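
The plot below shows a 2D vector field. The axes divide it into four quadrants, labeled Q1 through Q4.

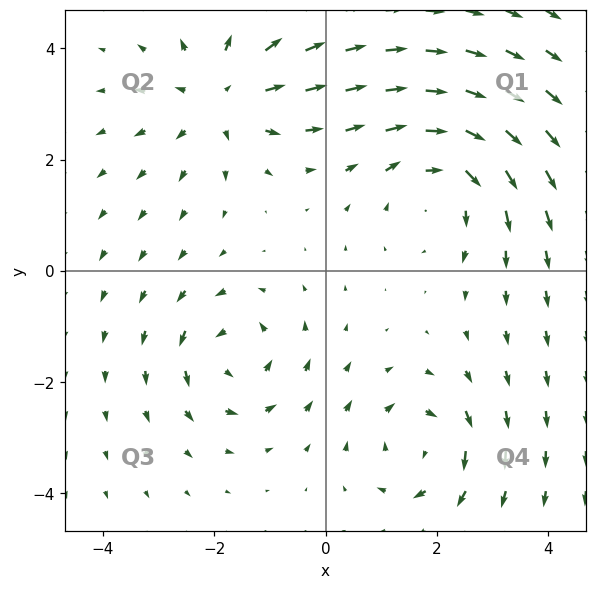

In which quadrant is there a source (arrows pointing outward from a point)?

The source sits at approximately (-1.9, 3.1), which lies in quadrant Q2. The divergence there is about +4, positive as expected for a source.

Q2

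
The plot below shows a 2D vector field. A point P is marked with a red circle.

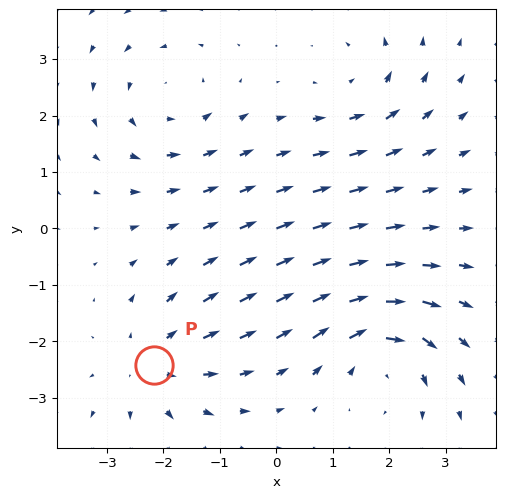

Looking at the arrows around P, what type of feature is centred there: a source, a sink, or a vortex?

At P (-2.2, -2.4) the arrows spread outward. Divergence about +4, curl ≈0 — positive divergence with near-zero curl is a source.

source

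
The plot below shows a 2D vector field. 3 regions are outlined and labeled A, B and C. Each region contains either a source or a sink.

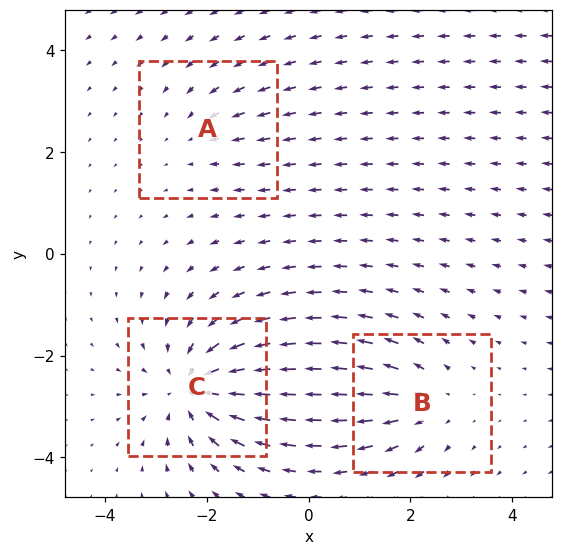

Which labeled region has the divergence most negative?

Divergence at each region's feature centre — A: about -2, B: about +3, C: about -5. Region C is most negative.

C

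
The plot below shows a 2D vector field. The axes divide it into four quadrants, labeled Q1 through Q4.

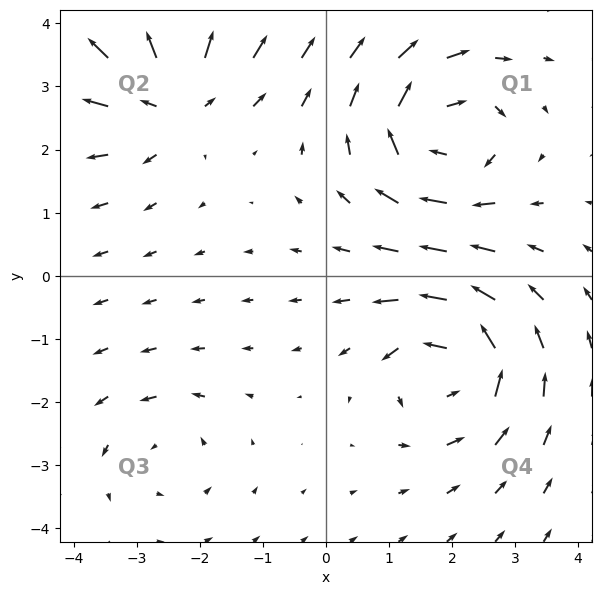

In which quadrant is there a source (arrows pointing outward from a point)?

The source sits at approximately (-2.4, 2.8), which lies in quadrant Q2. The divergence there is about +5, positive as expected for a source.

Q2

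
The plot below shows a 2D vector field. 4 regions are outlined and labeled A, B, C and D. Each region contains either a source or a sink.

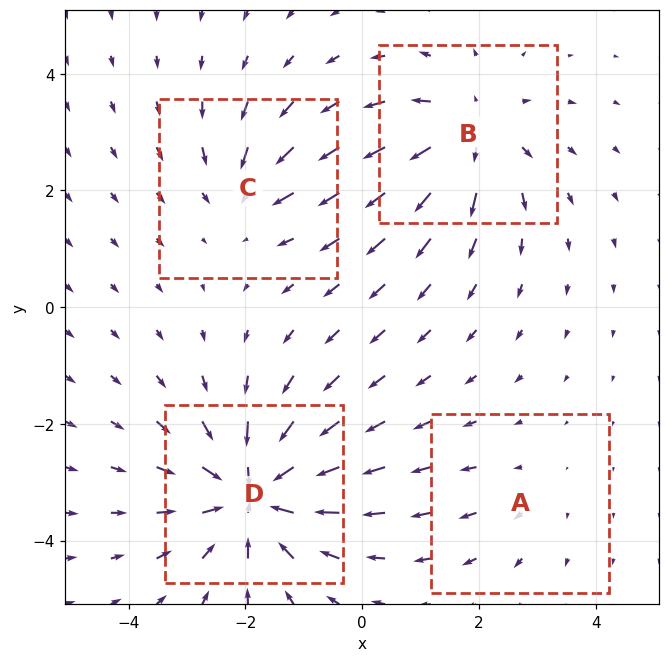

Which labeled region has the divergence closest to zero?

Divergence at each region's feature centre — A: about +2, B: about +5, C: about -3, D: about -7. Region A is closest to zero.

A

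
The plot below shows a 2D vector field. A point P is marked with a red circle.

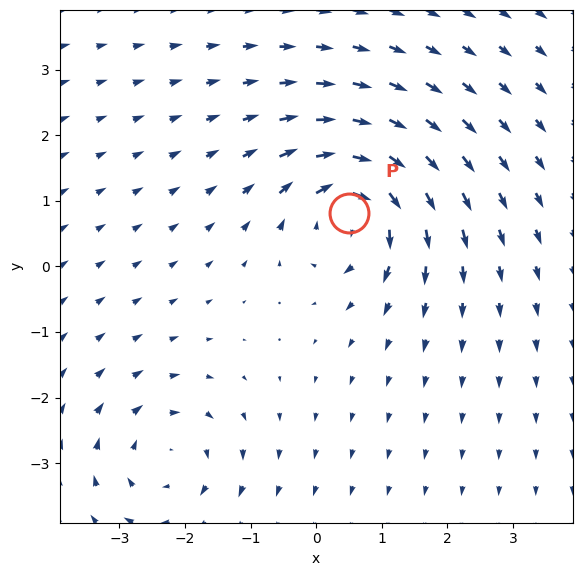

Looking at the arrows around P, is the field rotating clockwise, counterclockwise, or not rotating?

clockwise

Near P at (0.5, 0.8) the arrows circulate clockwise. The curl (z-component) there is about -7; negative curl means clockwise rotation.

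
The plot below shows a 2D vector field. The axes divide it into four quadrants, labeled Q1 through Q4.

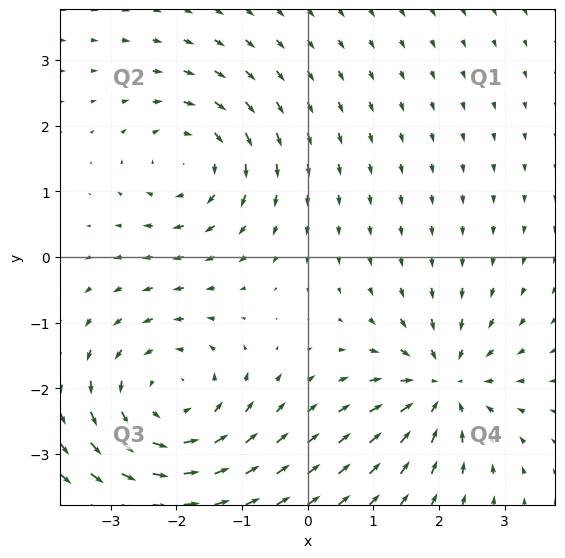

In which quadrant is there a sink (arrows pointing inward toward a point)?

The sink sits at approximately (2.1, -2.0), which lies in quadrant Q4. The divergence there is about -4, negative as expected for a sink.

Q4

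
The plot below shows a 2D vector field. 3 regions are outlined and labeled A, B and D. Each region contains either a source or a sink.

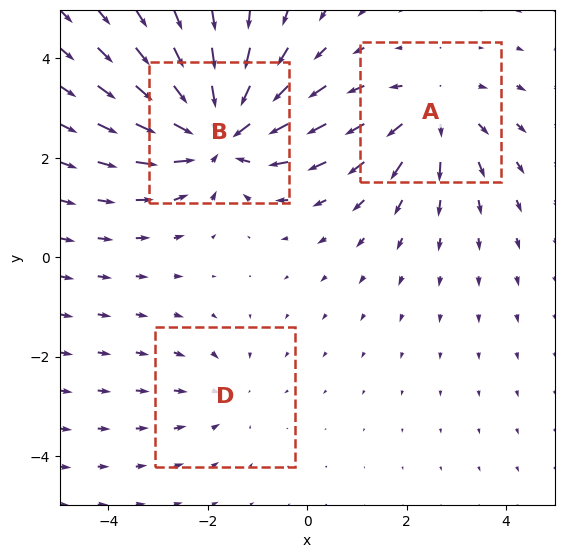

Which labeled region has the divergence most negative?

Divergence at each region's feature centre — A: about +3, B: about -5, D: about -2. Region B is most negative.

B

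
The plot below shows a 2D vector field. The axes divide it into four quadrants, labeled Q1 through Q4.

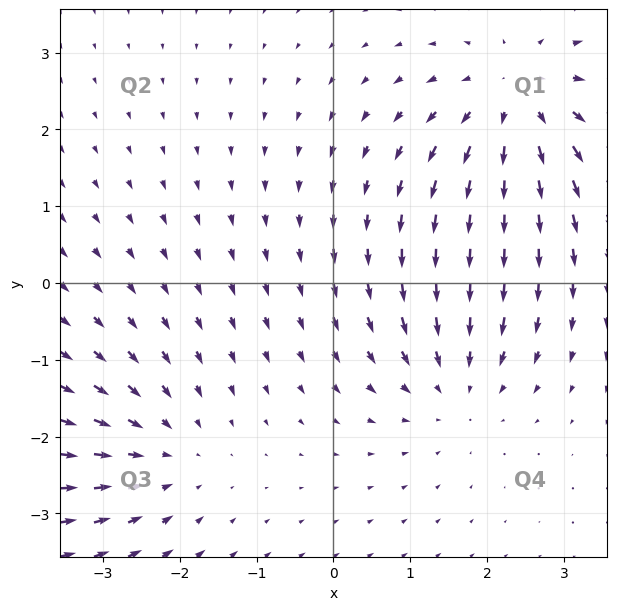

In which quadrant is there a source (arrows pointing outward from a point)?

The source sits at approximately (2.4, 2.4), which lies in quadrant Q1. The divergence there is about +4, positive as expected for a source.

Q1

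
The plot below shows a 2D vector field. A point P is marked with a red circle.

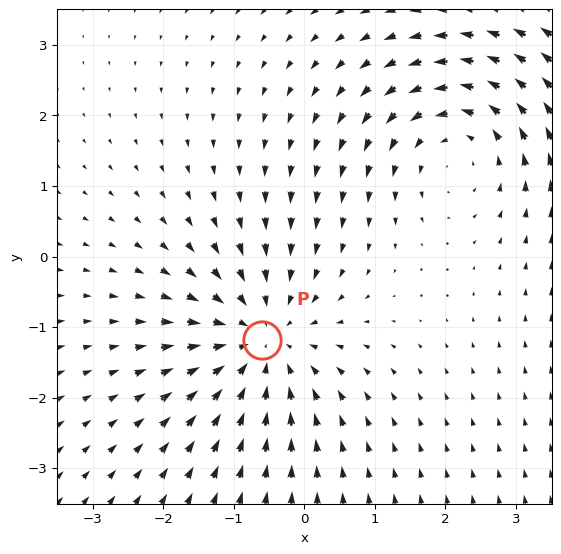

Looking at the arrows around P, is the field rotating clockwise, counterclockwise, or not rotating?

Near P at (-0.6, -1.2) the arrows show no circulation. The curl there is ≈0.

not rotating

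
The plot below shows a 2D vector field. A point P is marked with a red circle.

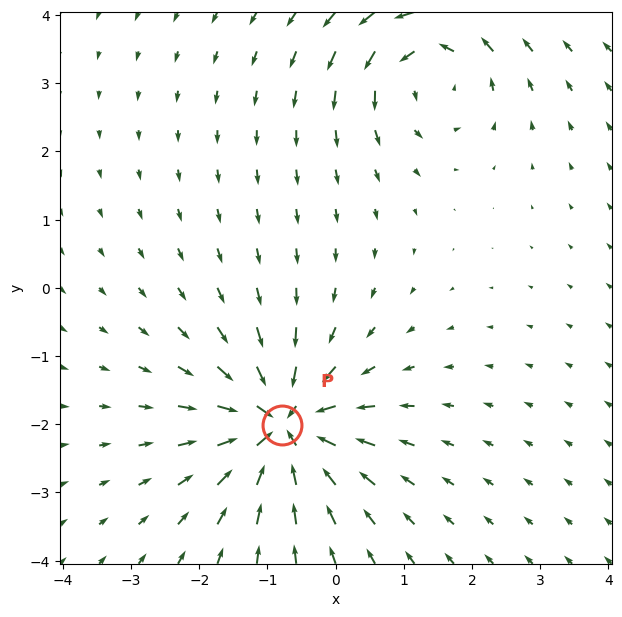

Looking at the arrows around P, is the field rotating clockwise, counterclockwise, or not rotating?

Near P at (-0.8, -2.0) the arrows show no circulation. The curl there is ≈0.

not rotating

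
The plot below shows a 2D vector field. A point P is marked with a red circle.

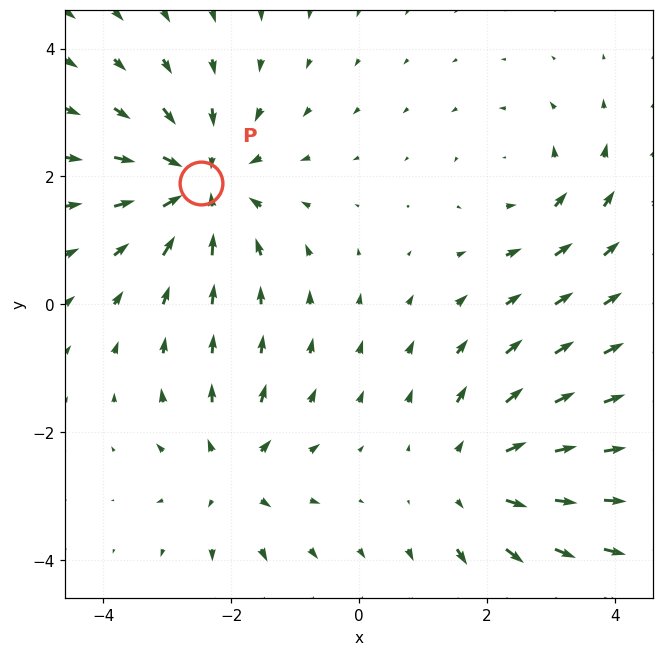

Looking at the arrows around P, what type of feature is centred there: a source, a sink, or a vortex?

At P (-2.5, 1.9) the arrows converge inward. Divergence about -4, curl ≈0 — negative divergence with near-zero curl is a sink.

sink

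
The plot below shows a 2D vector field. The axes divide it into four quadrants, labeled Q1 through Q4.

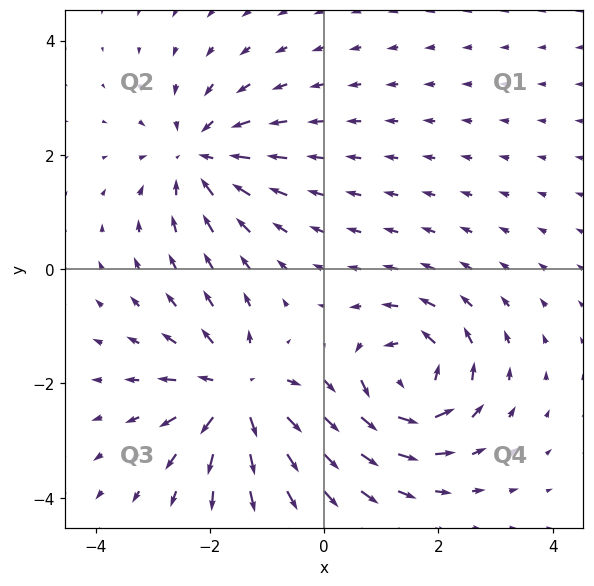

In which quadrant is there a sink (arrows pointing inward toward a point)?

The sink sits at approximately (-2.2, 2.0), which lies in quadrant Q2. The divergence there is about -4, negative as expected for a sink.

Q2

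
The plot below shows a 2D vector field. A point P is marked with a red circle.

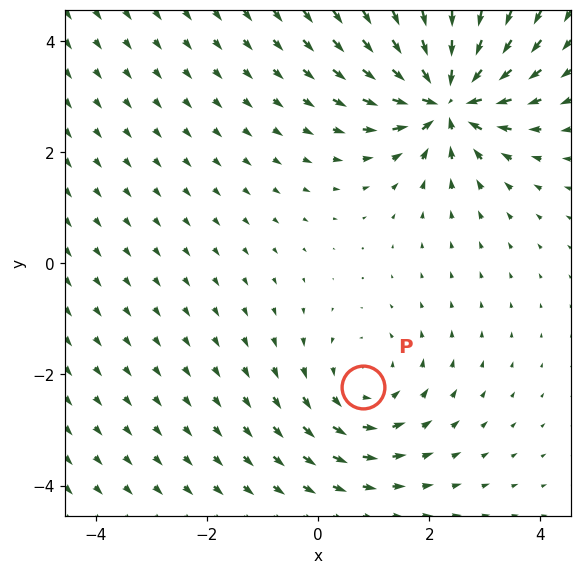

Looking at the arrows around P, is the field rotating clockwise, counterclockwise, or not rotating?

counterclockwise

Near P at (0.8, -2.2) the arrows circulate counterclockwise. The curl (z-component) there is about +3; positive curl means counterclockwise rotation.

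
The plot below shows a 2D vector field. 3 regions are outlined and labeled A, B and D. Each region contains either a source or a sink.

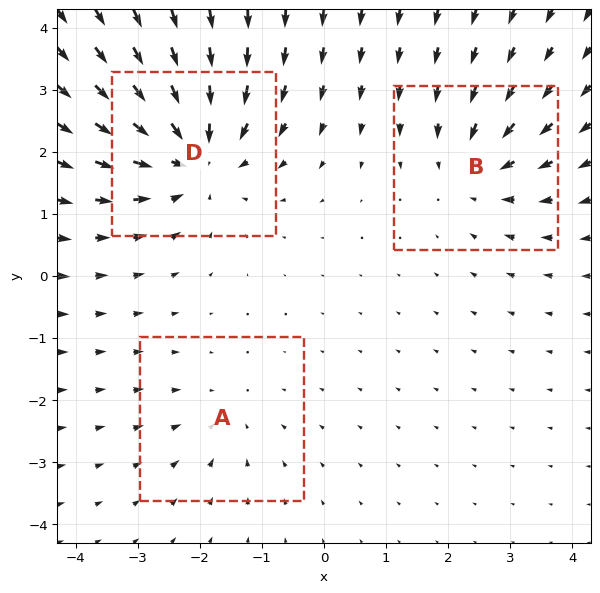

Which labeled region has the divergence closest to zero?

Divergence at each region's feature centre — A: about -2, B: about -3, D: about -5. Region A is closest to zero.

A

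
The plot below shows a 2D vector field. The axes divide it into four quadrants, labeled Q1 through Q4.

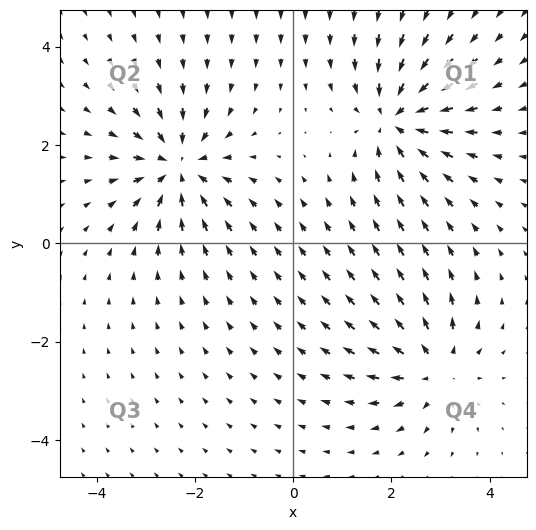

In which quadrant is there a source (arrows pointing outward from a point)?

The source sits at approximately (2.9, -2.5), which lies in quadrant Q4. The divergence there is about +5, positive as expected for a source.

Q4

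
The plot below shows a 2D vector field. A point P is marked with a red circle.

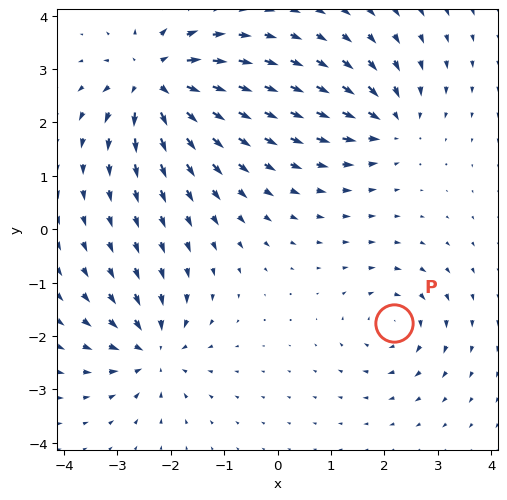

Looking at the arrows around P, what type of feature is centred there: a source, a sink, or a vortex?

vortex

At P (2.2, -1.8) the arrows circulate clockwise. Divergence ≈0, curl about -4 — near-zero divergence with nonzero curl is a vortex.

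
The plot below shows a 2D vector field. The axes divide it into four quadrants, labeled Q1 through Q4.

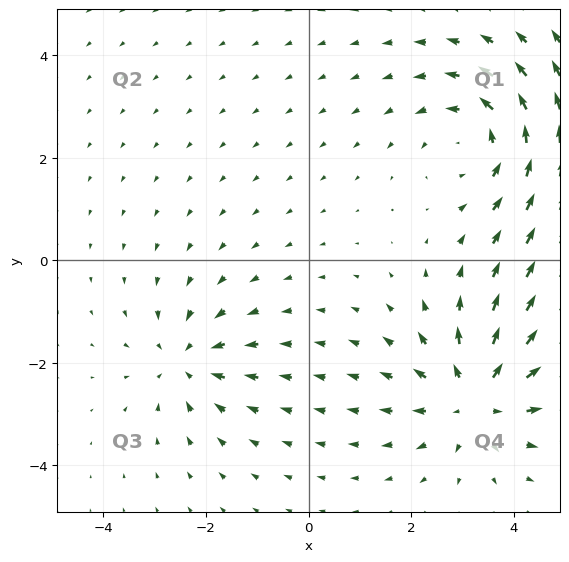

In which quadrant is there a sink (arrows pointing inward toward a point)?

Q3

The sink sits at approximately (-2.4, -2.0), which lies in quadrant Q3. The divergence there is about -3, negative as expected for a sink.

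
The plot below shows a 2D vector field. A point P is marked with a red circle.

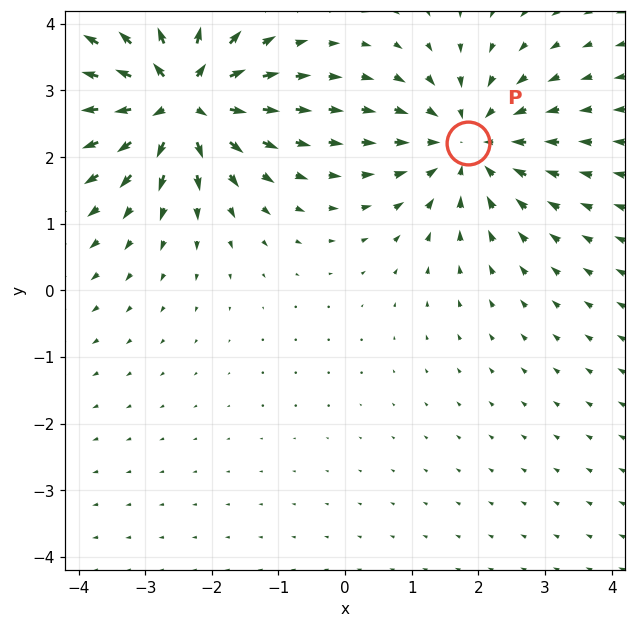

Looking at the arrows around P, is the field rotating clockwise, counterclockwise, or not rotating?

Near P at (1.8, 2.2) the arrows show no circulation. The curl there is ≈0.

not rotating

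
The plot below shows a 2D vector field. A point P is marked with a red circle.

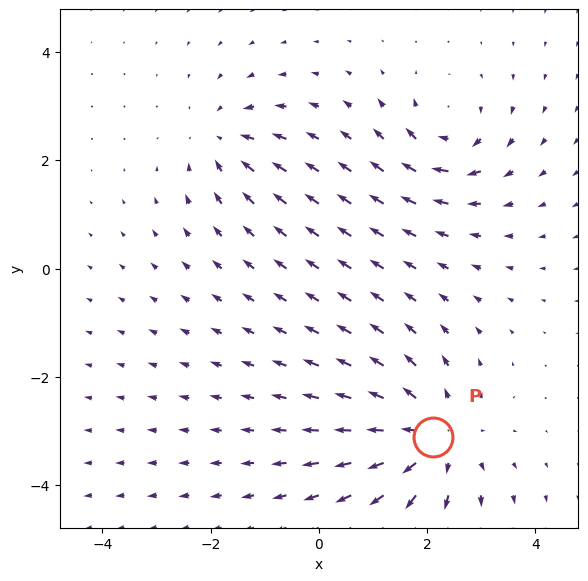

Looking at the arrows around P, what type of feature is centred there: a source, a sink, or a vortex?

At P (2.1, -3.1) the arrows spread outward. Divergence about +4, curl ≈0 — positive divergence with near-zero curl is a source.

source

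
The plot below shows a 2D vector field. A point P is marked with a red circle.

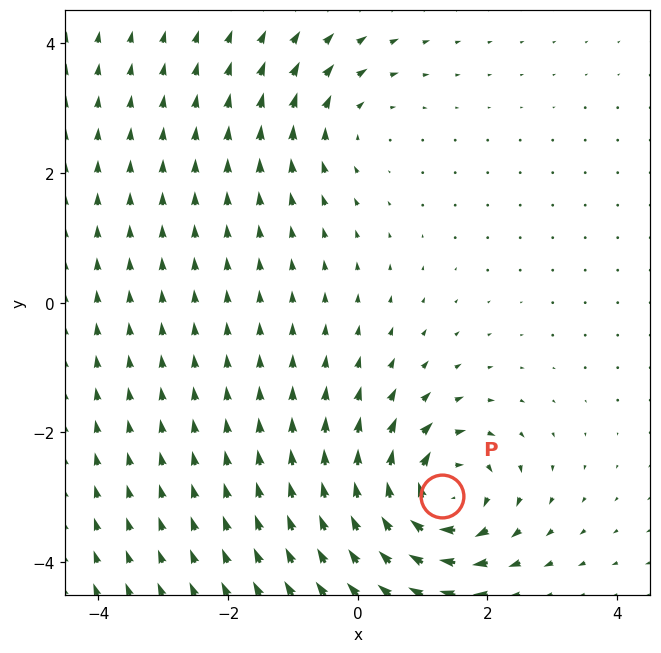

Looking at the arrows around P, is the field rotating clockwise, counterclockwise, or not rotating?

Near P at (1.3, -3.0) the arrows circulate clockwise. The curl (z-component) there is about -6; negative curl means clockwise rotation.

clockwise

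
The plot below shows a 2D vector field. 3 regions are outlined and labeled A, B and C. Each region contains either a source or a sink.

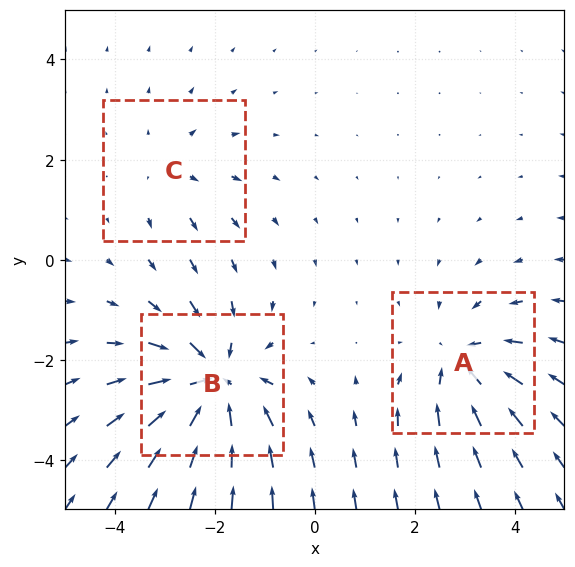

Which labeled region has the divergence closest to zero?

Divergence at each region's feature centre — A: about -3, B: about -5, C: about +2. Region C is closest to zero.

C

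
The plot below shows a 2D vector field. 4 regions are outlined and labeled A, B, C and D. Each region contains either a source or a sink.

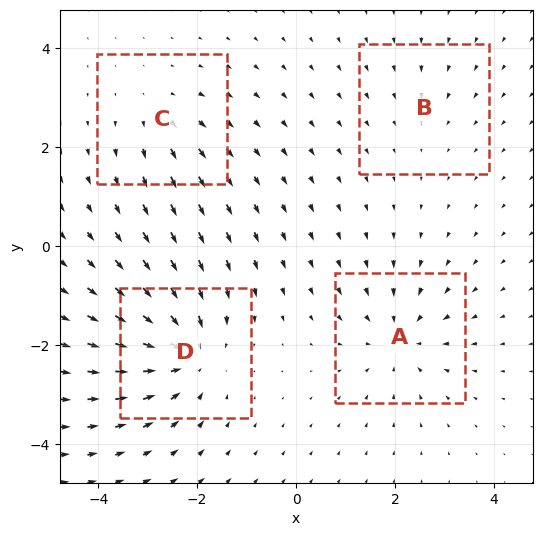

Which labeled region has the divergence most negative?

D

Divergence at each region's feature centre — A: about -5, B: about -2, C: about +3, D: about -6. Region D is most negative.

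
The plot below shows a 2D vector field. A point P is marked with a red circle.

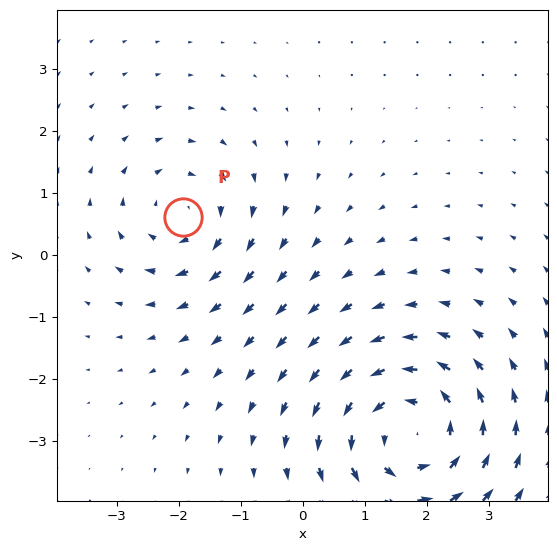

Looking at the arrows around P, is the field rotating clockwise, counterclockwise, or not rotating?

clockwise

Near P at (-1.9, 0.6) the arrows circulate clockwise. The curl (z-component) there is about -3; negative curl means clockwise rotation.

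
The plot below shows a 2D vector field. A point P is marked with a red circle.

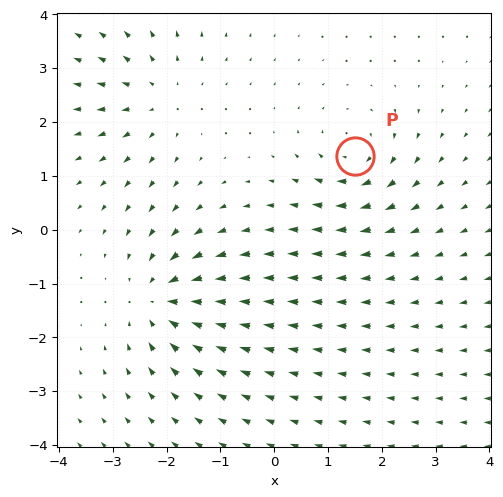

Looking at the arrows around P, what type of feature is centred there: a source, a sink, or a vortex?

vortex

At P (1.5, 1.4) the arrows circulate clockwise. Divergence ≈0, curl about -4 — near-zero divergence with nonzero curl is a vortex.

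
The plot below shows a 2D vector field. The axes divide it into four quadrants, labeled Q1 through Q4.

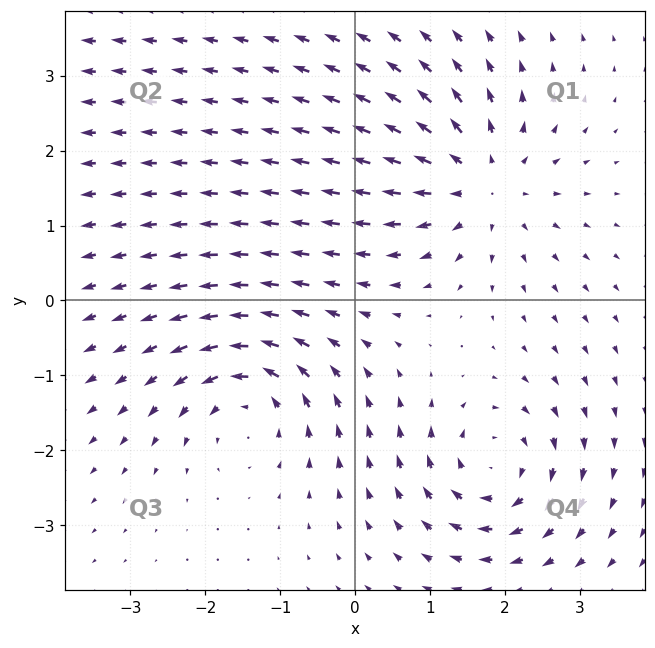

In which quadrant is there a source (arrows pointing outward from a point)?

The source sits at approximately (1.7, 1.6), which lies in quadrant Q1. The divergence there is about +5, positive as expected for a source.

Q1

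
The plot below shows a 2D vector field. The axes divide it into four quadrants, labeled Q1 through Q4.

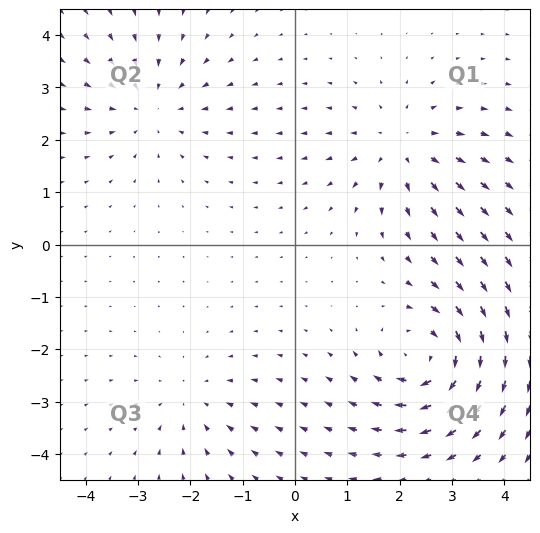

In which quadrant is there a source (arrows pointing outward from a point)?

Q1

The source sits at approximately (2.1, 1.9), which lies in quadrant Q1. The divergence there is about +4, positive as expected for a source.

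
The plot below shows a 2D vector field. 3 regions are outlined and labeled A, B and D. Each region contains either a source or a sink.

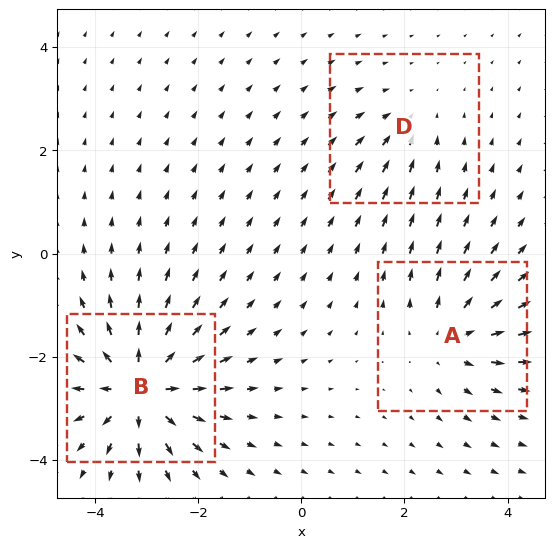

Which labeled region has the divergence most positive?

B

Divergence at each region's feature centre — A: about +4, B: about +6, D: about -2. Region B is most positive.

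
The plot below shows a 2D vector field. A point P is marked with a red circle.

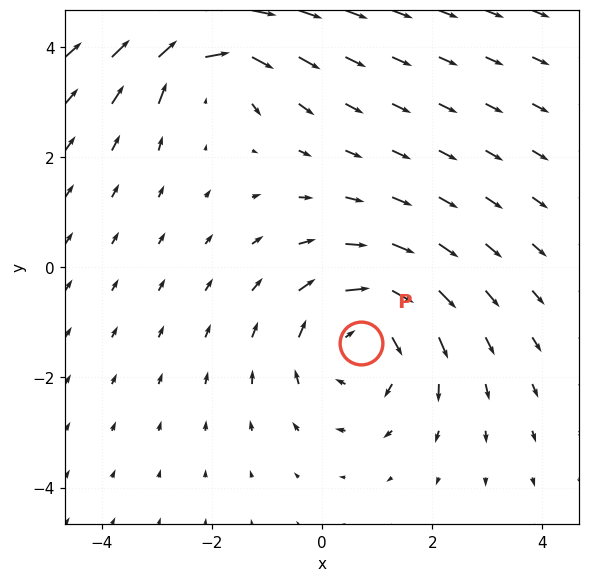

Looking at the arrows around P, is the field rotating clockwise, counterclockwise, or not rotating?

clockwise

Near P at (0.7, -1.4) the arrows circulate clockwise. The curl (z-component) there is about -3; negative curl means clockwise rotation.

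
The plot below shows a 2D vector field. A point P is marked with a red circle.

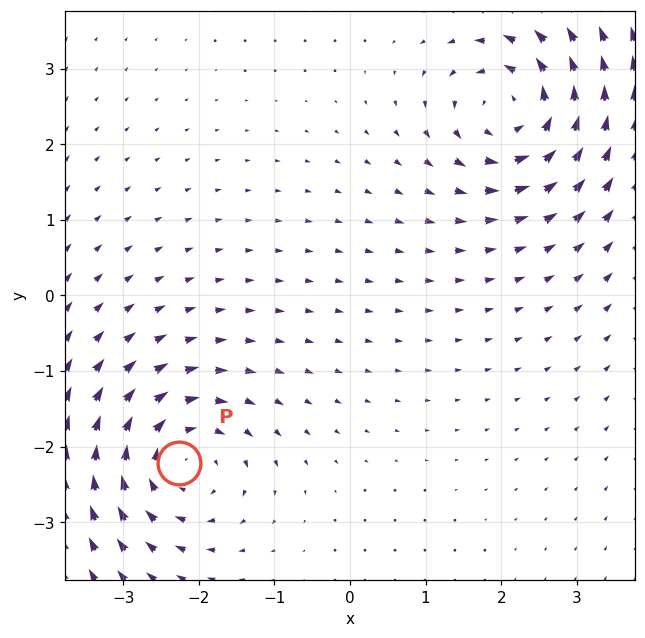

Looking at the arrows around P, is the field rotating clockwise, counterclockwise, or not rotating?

clockwise

Near P at (-2.3, -2.2) the arrows circulate clockwise. The curl (z-component) there is about -4; negative curl means clockwise rotation.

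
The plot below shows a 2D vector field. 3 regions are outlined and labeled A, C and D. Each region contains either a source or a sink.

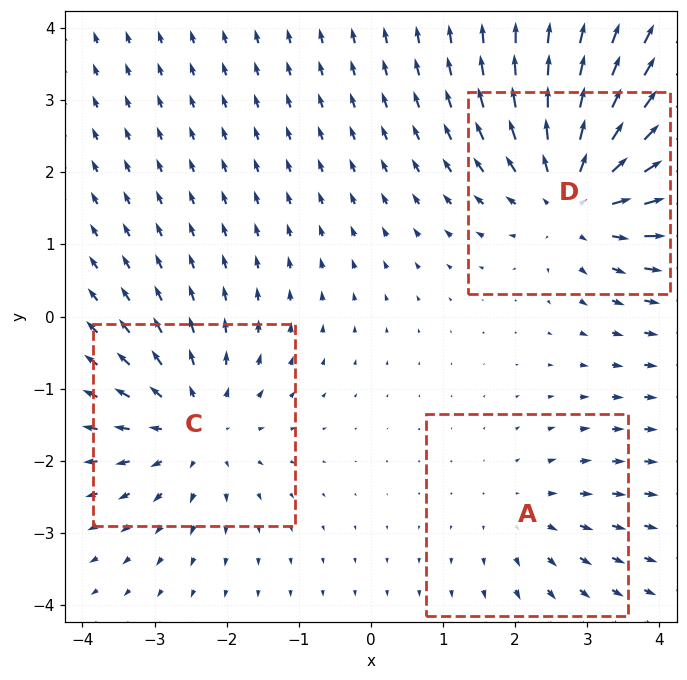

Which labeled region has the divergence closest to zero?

A

Divergence at each region's feature centre — A: about +2, C: about +3, D: about +4. Region A is closest to zero.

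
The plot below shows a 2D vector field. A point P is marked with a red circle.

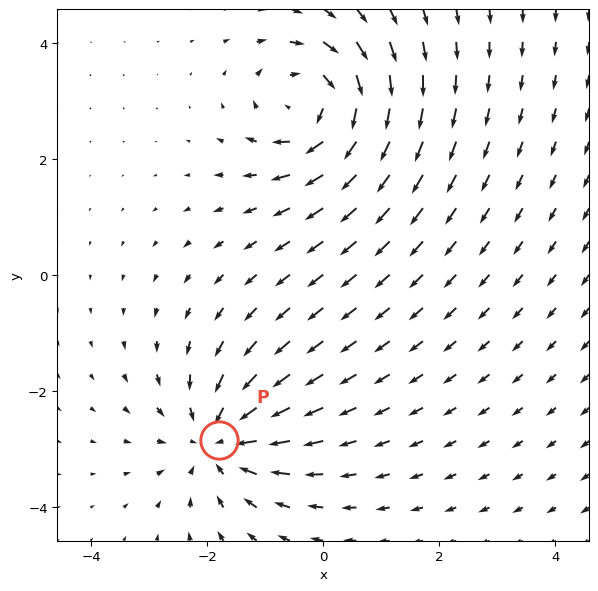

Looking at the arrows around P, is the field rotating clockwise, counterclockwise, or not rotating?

Near P at (-1.8, -2.8) the arrows show no circulation. The curl there is ≈0.

not rotating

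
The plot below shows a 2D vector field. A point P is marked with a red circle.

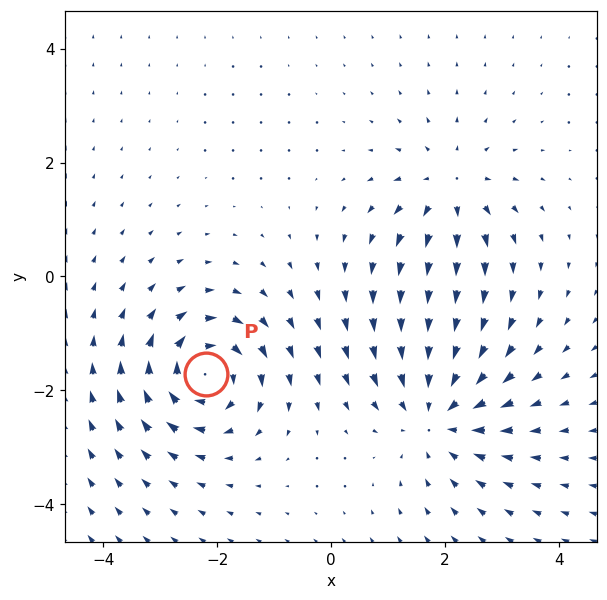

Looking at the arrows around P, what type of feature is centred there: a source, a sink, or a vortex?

At P (-2.2, -1.7) the arrows circulate clockwise. Divergence ≈0, curl about -6 — near-zero divergence with nonzero curl is a vortex.

vortex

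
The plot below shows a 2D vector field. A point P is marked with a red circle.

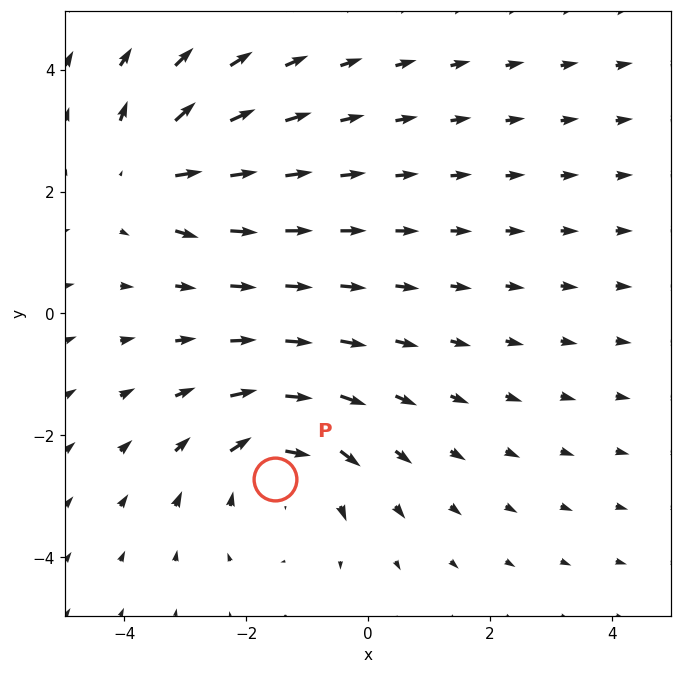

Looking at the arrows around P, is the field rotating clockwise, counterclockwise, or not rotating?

clockwise

Near P at (-1.5, -2.7) the arrows circulate clockwise. The curl (z-component) there is about -4; negative curl means clockwise rotation.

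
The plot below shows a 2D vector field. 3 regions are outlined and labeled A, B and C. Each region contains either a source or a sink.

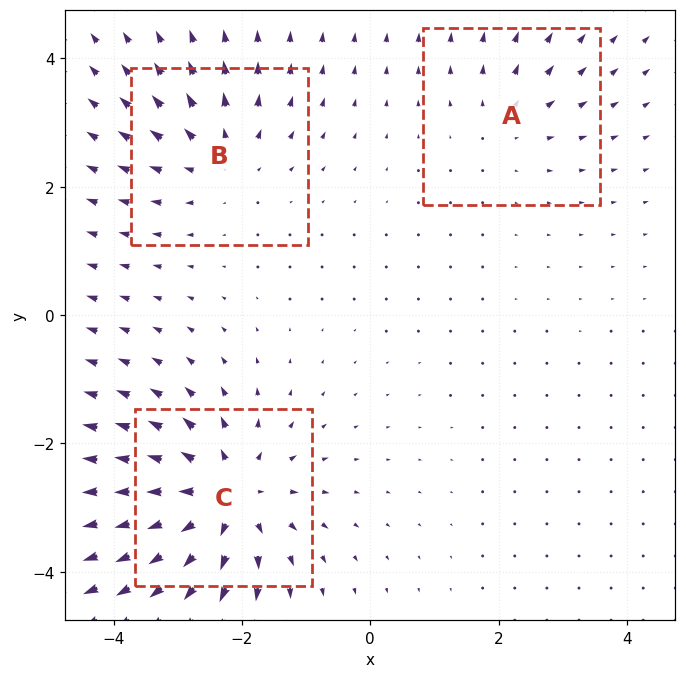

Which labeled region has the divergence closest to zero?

A

Divergence at each region's feature centre — A: about +2, B: about +3, C: about +6. Region A is closest to zero.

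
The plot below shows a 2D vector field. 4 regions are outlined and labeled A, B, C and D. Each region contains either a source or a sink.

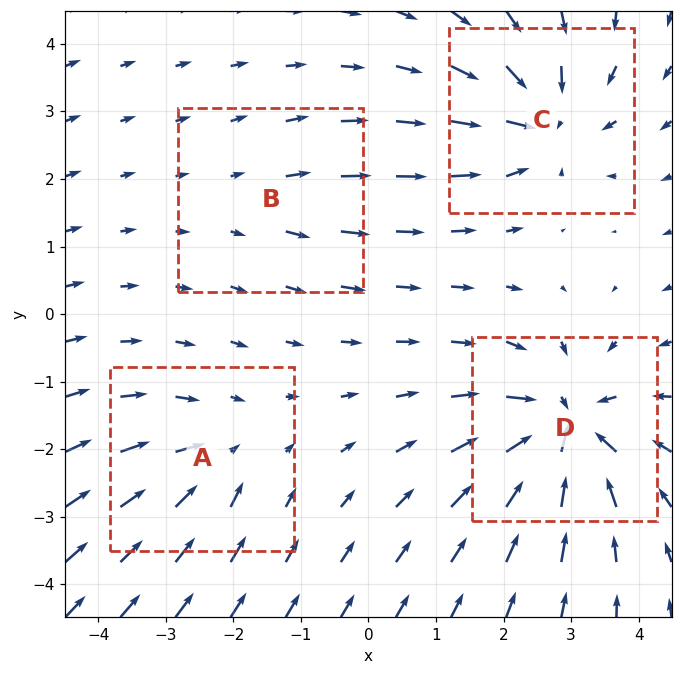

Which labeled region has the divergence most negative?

Divergence at each region's feature centre — A: about -4, B: about +2, C: about -6, D: about -8. Region D is most negative.

D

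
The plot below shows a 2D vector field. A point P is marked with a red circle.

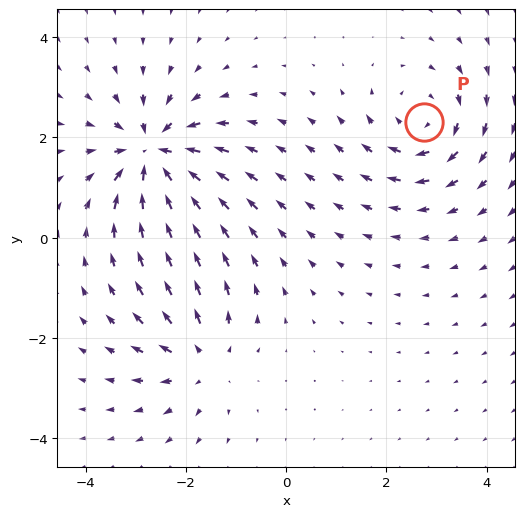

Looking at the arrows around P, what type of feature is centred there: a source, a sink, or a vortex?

At P (2.7, 2.3) the arrows circulate clockwise. Divergence ≈0, curl about -4 — near-zero divergence with nonzero curl is a vortex.

vortex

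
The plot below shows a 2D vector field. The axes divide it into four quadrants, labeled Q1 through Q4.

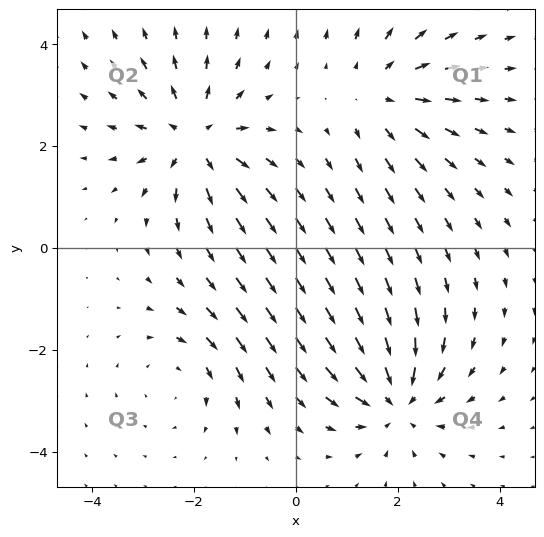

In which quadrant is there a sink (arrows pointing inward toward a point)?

Q4

The sink sits at approximately (2.0, -3.0), which lies in quadrant Q4. The divergence there is about -4, negative as expected for a sink.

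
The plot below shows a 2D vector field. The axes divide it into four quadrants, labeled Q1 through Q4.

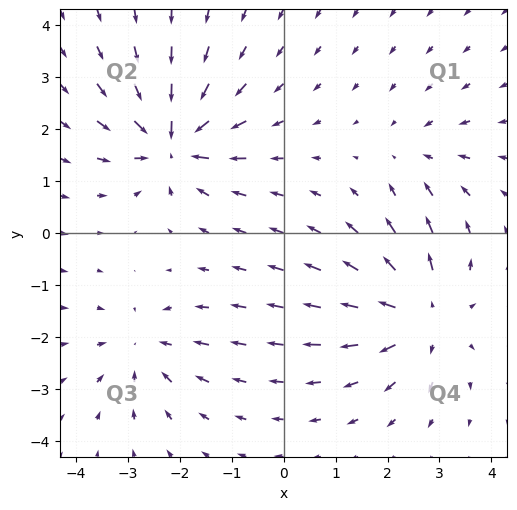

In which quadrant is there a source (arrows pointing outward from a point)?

Q4

The source sits at approximately (2.6, -1.6), which lies in quadrant Q4. The divergence there is about +5, positive as expected for a source.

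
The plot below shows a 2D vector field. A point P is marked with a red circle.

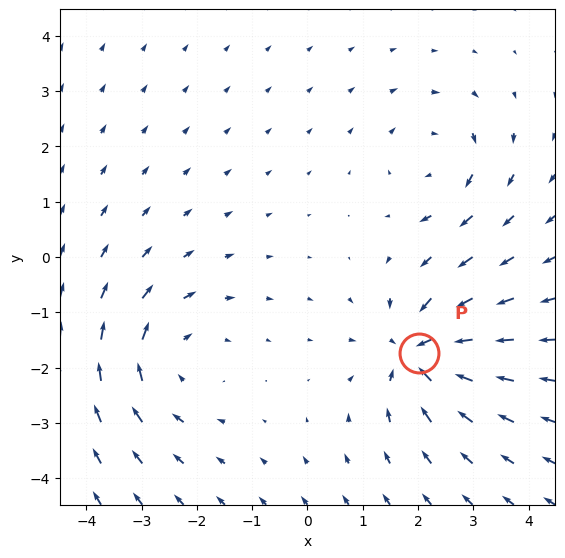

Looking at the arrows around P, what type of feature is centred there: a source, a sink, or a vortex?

sink

At P (2.0, -1.7) the arrows converge inward. Divergence about -6, curl ≈0 — negative divergence with near-zero curl is a sink.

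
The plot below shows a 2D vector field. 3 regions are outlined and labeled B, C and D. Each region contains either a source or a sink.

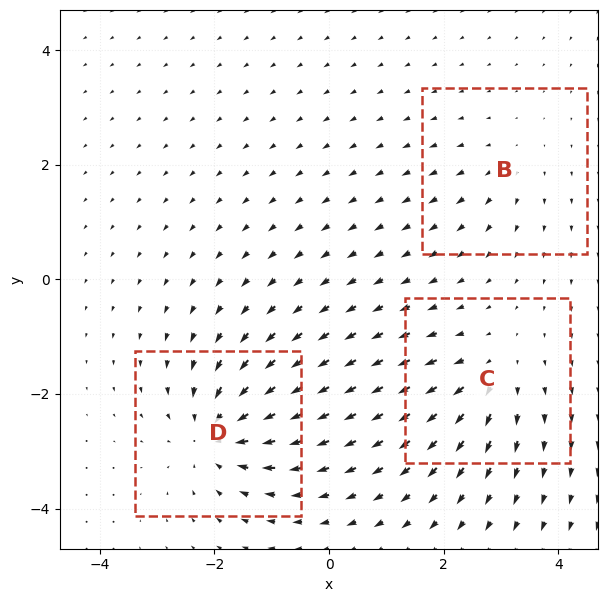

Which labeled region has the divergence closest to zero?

B

Divergence at each region's feature centre — B: about +2, C: about +4, D: about -5. Region B is closest to zero.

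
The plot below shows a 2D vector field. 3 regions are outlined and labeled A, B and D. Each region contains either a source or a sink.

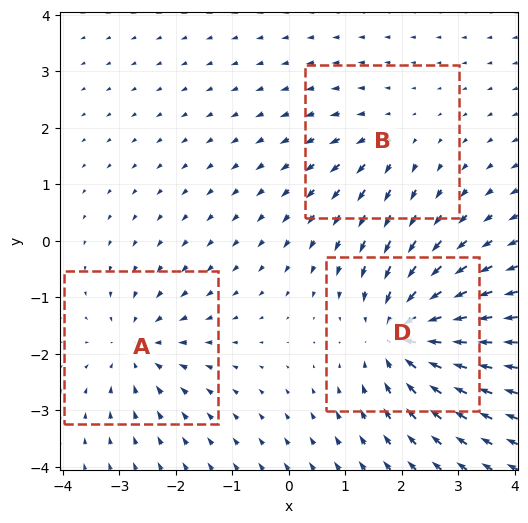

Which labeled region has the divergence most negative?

D

Divergence at each region's feature centre — A: about -3, B: about +2, D: about -5. Region D is most negative.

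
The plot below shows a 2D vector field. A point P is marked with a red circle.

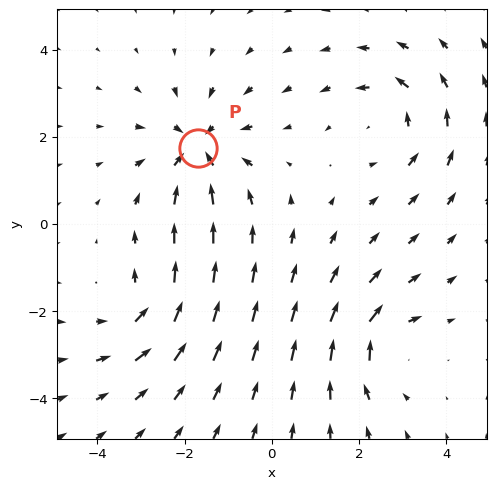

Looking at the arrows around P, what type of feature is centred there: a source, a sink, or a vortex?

sink

At P (-1.7, 1.7) the arrows converge inward. Divergence about -4, curl ≈0 — negative divergence with near-zero curl is a sink.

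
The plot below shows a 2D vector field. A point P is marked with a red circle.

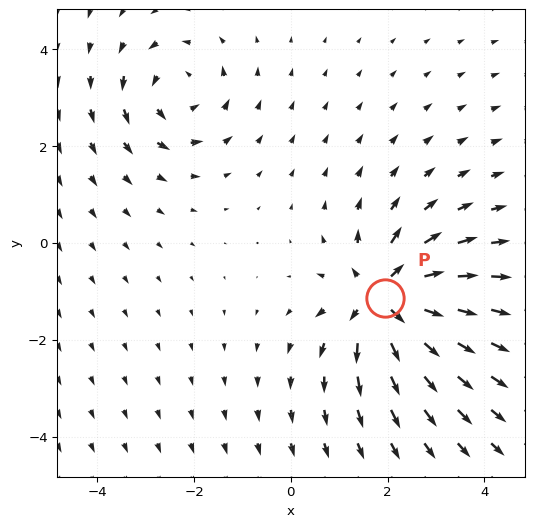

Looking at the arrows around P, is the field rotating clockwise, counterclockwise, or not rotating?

not rotating

Near P at (1.9, -1.1) the arrows show no circulation. The curl there is ≈0.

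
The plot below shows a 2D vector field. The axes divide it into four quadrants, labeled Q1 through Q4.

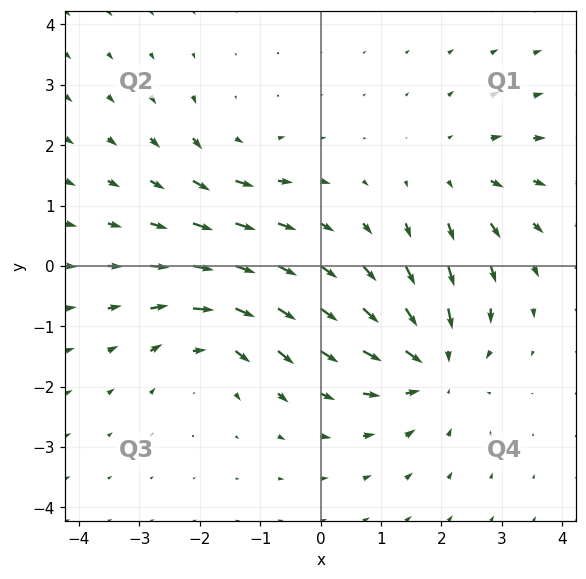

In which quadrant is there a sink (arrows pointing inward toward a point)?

Q4

The sink sits at approximately (1.9, -1.6), which lies in quadrant Q4. The divergence there is about -5, negative as expected for a sink.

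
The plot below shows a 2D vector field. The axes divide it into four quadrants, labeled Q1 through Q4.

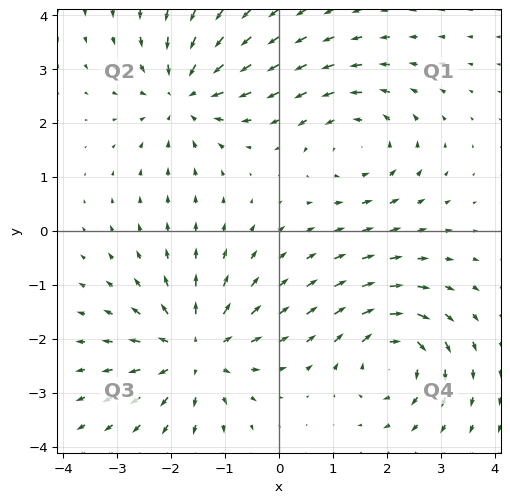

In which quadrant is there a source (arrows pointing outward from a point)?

The source sits at approximately (-1.5, -2.2), which lies in quadrant Q3. The divergence there is about +4, positive as expected for a source.

Q3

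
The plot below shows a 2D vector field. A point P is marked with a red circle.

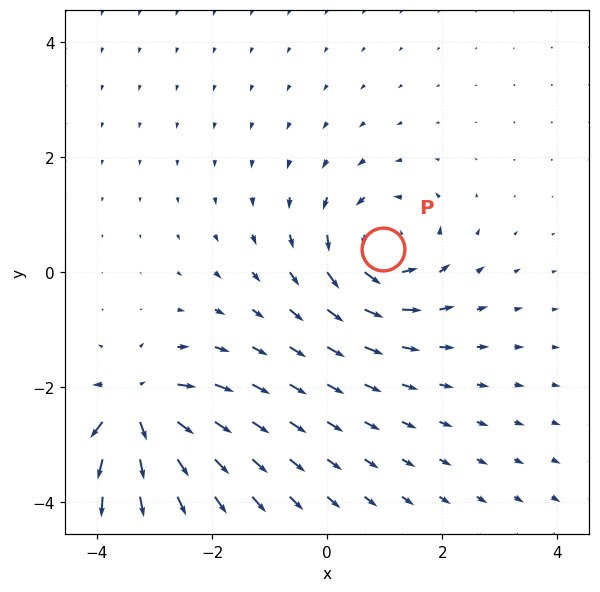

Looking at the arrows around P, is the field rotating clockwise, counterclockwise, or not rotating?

counterclockwise

Near P at (1.0, 0.4) the arrows circulate counterclockwise. The curl (z-component) there is about +5; positive curl means counterclockwise rotation.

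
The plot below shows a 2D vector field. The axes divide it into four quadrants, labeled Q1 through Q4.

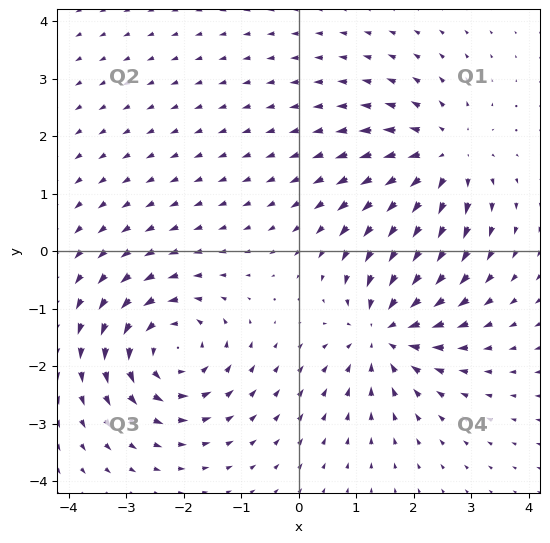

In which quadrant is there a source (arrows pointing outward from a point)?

Q1

The source sits at approximately (2.5, 1.6), which lies in quadrant Q1. The divergence there is about +4, positive as expected for a source.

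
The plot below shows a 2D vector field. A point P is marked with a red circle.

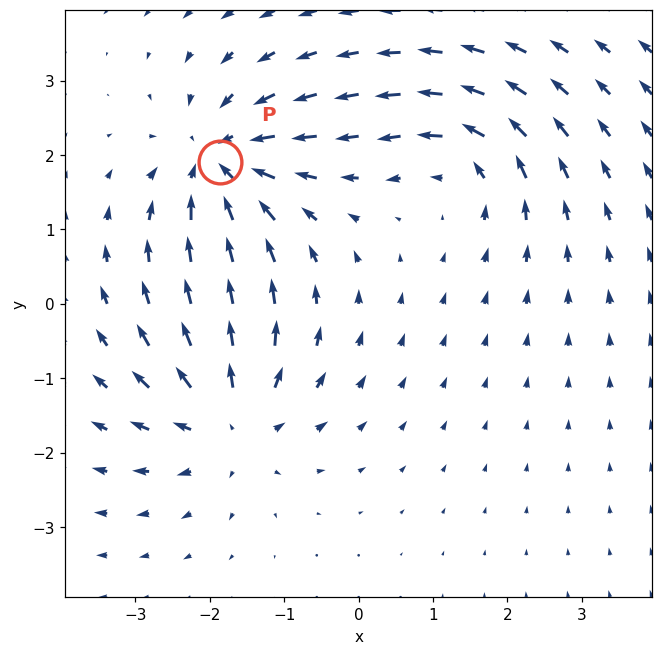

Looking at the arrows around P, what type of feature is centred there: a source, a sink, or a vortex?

At P (-1.9, 1.9) the arrows converge inward. Divergence about -6, curl ≈0 — negative divergence with near-zero curl is a sink.

sink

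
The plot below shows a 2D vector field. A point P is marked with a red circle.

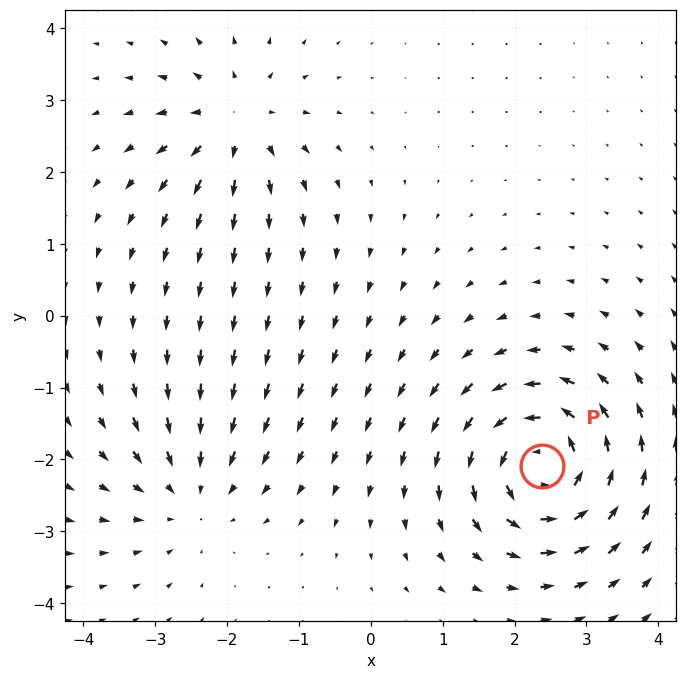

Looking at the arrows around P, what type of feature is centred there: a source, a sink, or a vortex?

vortex

At P (2.4, -2.1) the arrows circulate counterclockwise. Divergence ≈0, curl about +7 — near-zero divergence with nonzero curl is a vortex.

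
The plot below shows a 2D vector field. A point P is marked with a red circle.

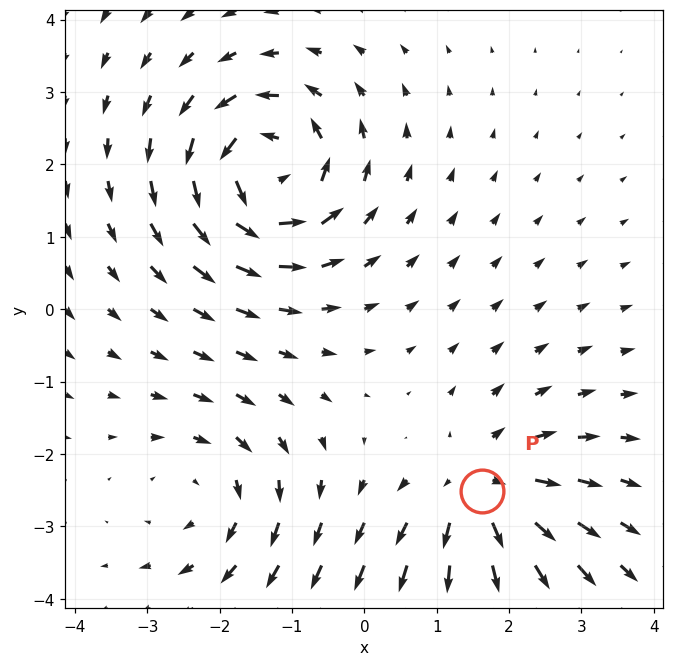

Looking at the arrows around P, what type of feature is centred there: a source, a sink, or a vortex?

At P (1.6, -2.5) the arrows spread outward. Divergence about +3, curl ≈0 — positive divergence with near-zero curl is a source.

source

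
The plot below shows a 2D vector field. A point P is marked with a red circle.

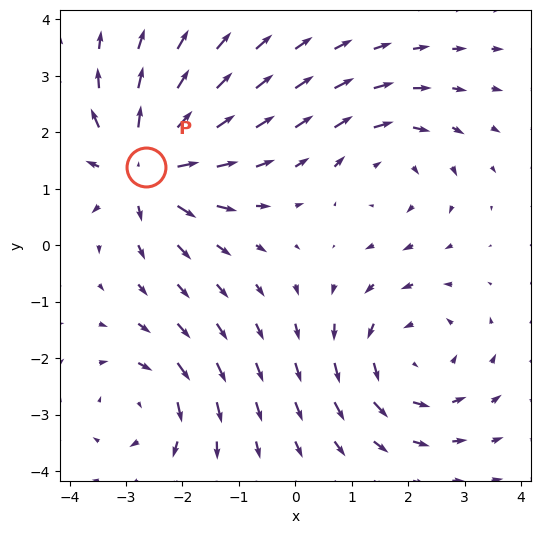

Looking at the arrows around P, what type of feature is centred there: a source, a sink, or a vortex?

At P (-2.6, 1.4) the arrows spread outward. Divergence about +6, curl ≈0 — positive divergence with near-zero curl is a source.

source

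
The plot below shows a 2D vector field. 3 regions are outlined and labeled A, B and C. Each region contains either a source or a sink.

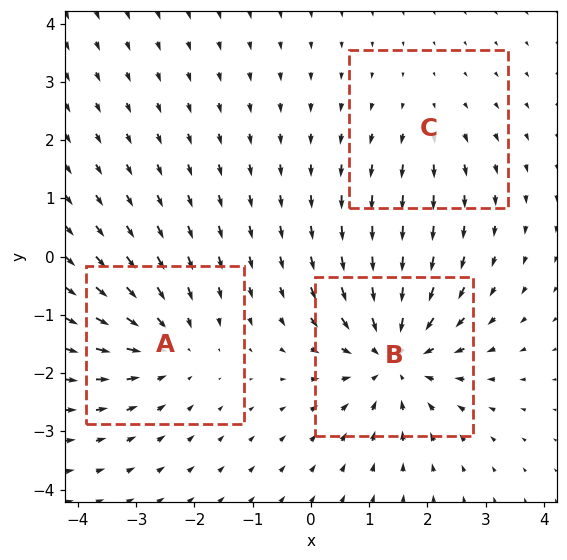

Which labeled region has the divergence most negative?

Divergence at each region's feature centre — A: about -3, B: about -5, C: about +2. Region B is most negative.

B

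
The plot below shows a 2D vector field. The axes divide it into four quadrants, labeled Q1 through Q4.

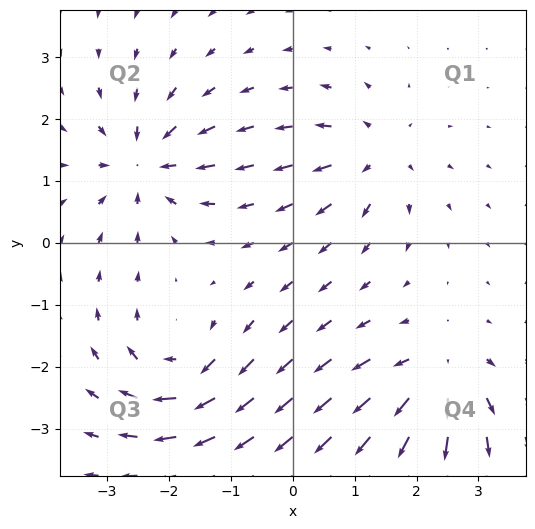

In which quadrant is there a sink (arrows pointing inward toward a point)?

The sink sits at approximately (-2.4, 1.3), which lies in quadrant Q2. The divergence there is about -6, negative as expected for a sink.

Q2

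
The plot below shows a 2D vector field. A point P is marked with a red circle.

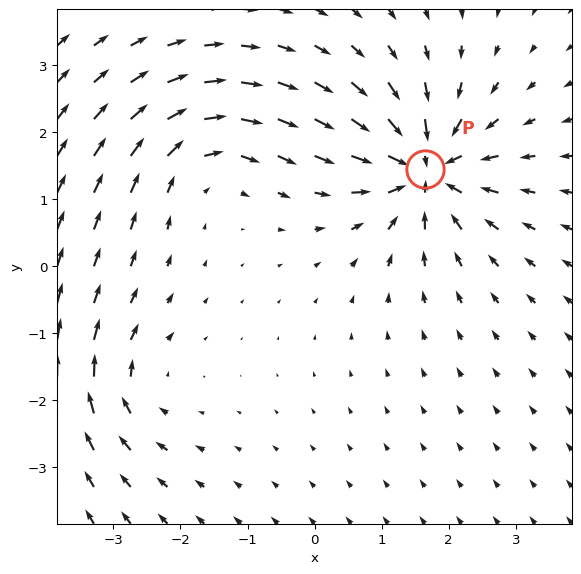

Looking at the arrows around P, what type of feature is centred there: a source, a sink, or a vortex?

sink

At P (1.7, 1.4) the arrows converge inward. Divergence about -7, curl ≈0 — negative divergence with near-zero curl is a sink.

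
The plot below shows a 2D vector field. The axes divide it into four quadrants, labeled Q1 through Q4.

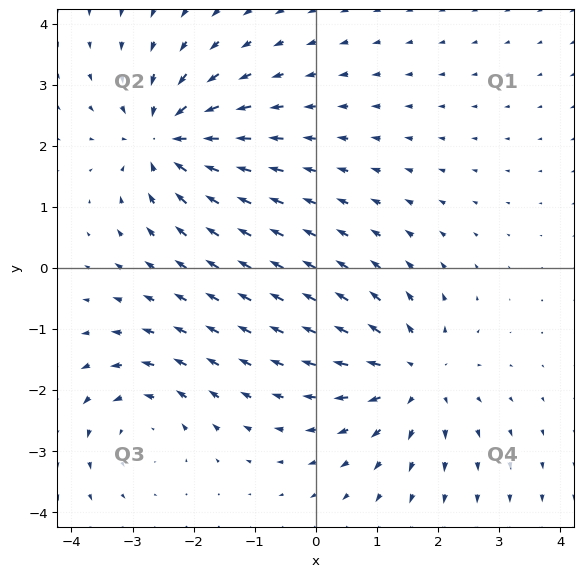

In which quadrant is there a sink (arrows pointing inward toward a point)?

The sink sits at approximately (-2.5, 2.1), which lies in quadrant Q2. The divergence there is about -5, negative as expected for a sink.

Q2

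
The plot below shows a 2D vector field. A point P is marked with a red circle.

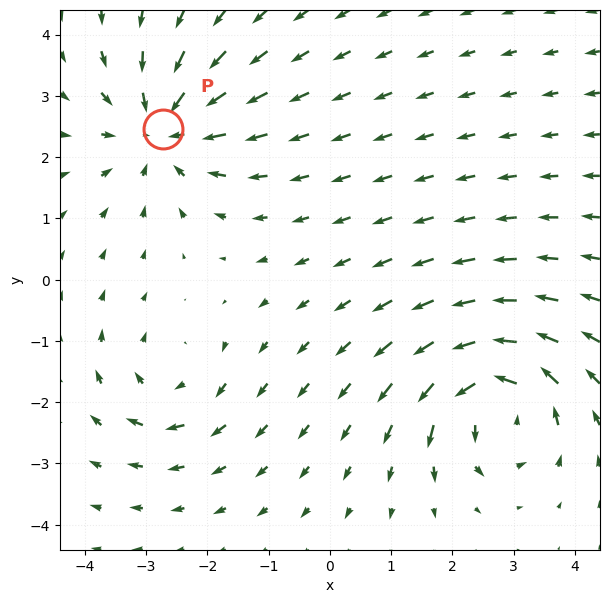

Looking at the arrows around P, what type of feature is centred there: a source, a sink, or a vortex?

At P (-2.7, 2.5) the arrows converge inward. Divergence about -5, curl ≈0 — negative divergence with near-zero curl is a sink.

sink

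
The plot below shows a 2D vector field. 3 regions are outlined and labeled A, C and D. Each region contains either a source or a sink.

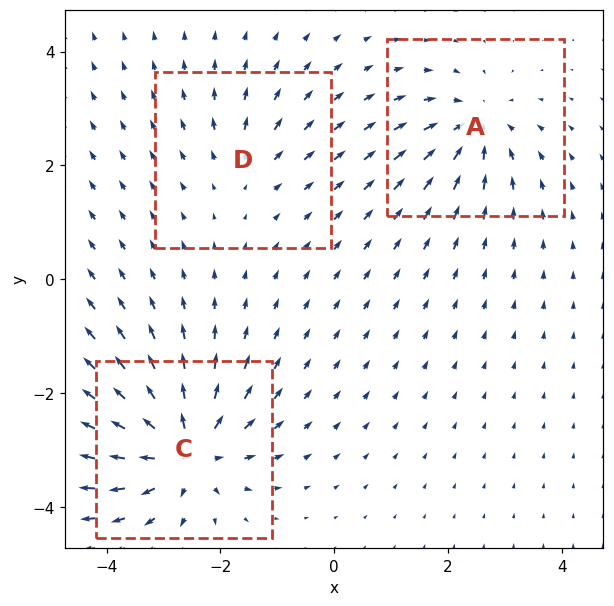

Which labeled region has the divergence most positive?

Divergence at each region's feature centre — A: about -4, C: about +6, D: about +2. Region C is most positive.

C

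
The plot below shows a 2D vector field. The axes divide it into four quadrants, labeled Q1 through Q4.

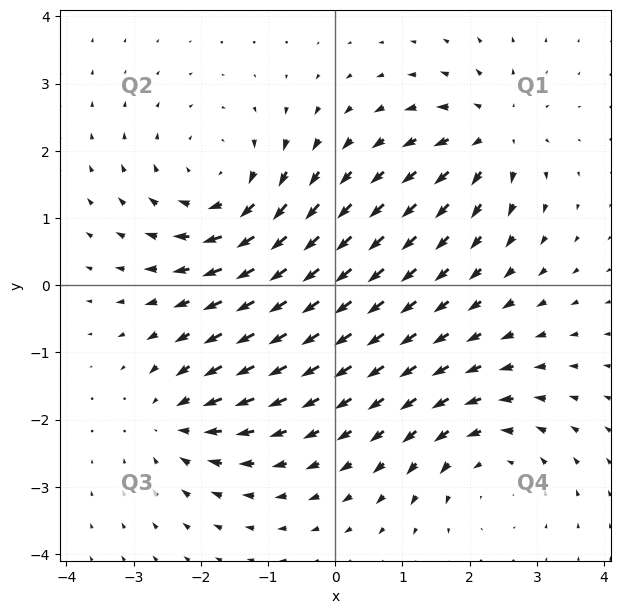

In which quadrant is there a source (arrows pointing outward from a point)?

The source sits at approximately (2.3, 2.2), which lies in quadrant Q1. The divergence there is about +4, positive as expected for a source.

Q1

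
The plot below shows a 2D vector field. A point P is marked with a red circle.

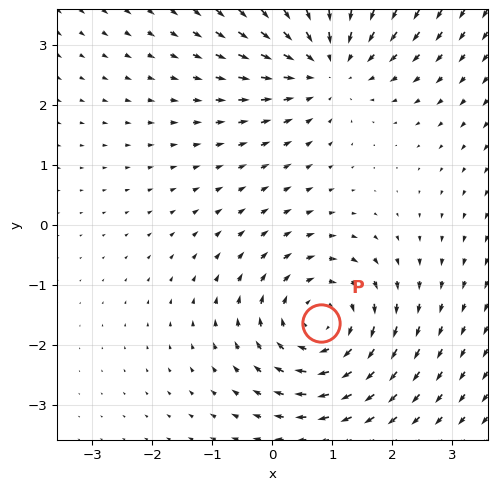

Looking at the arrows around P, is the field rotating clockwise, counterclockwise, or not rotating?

Near P at (0.8, -1.6) the arrows circulate clockwise. The curl (z-component) there is about -4; negative curl means clockwise rotation.

clockwise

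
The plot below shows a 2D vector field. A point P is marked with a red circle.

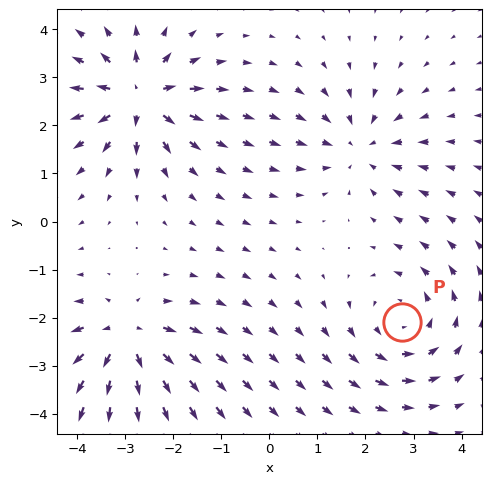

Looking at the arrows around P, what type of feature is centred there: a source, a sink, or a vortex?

vortex

At P (2.8, -2.1) the arrows circulate counterclockwise. Divergence ≈0, curl about +3 — near-zero divergence with nonzero curl is a vortex.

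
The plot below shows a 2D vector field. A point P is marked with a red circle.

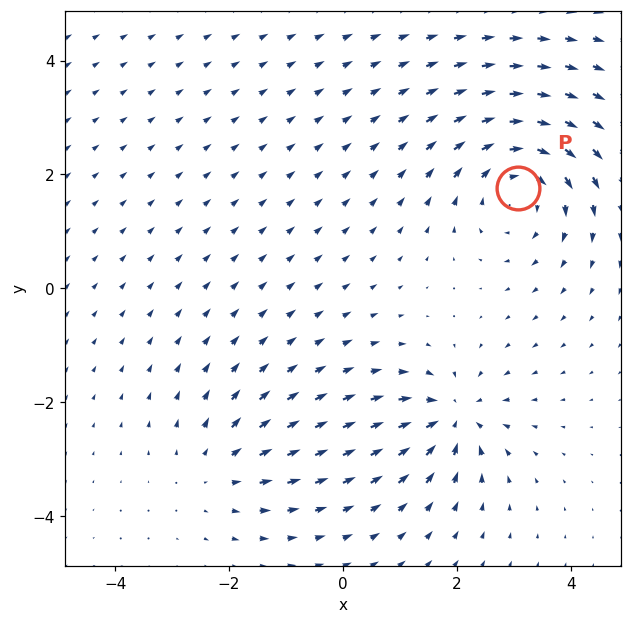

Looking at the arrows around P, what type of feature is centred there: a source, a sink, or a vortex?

At P (3.1, 1.8) the arrows circulate clockwise. Divergence ≈0, curl about -5 — near-zero divergence with nonzero curl is a vortex.

vortex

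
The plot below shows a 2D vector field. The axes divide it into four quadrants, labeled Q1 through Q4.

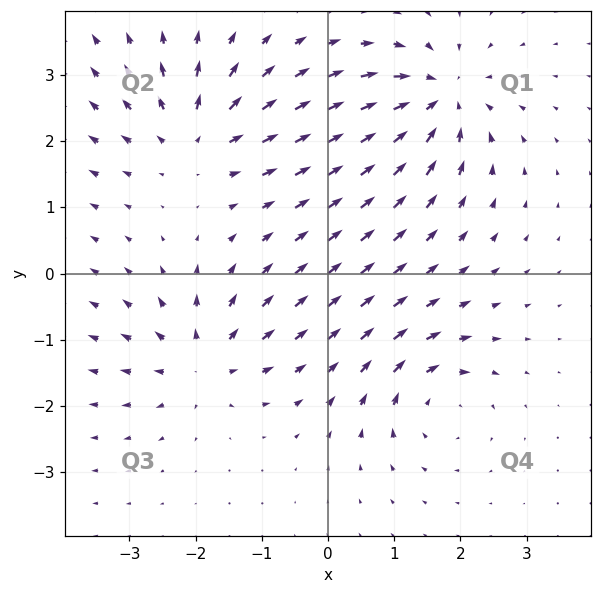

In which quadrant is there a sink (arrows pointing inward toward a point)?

Q1

The sink sits at approximately (1.7, 2.6), which lies in quadrant Q1. The divergence there is about -6, negative as expected for a sink.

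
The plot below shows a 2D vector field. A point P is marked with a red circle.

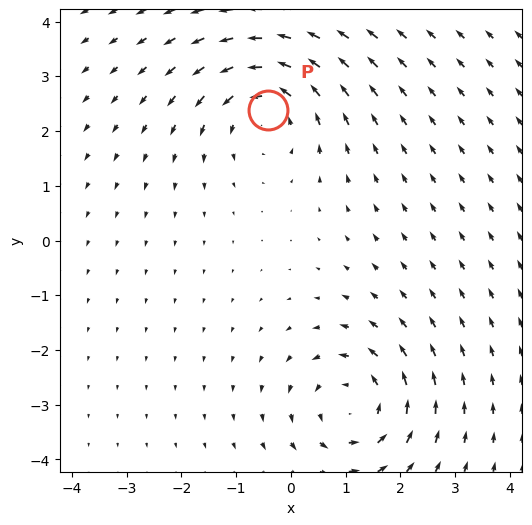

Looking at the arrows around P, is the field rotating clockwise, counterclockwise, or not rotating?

Near P at (-0.4, 2.4) the arrows circulate counterclockwise. The curl (z-component) there is about +3; positive curl means counterclockwise rotation.

counterclockwise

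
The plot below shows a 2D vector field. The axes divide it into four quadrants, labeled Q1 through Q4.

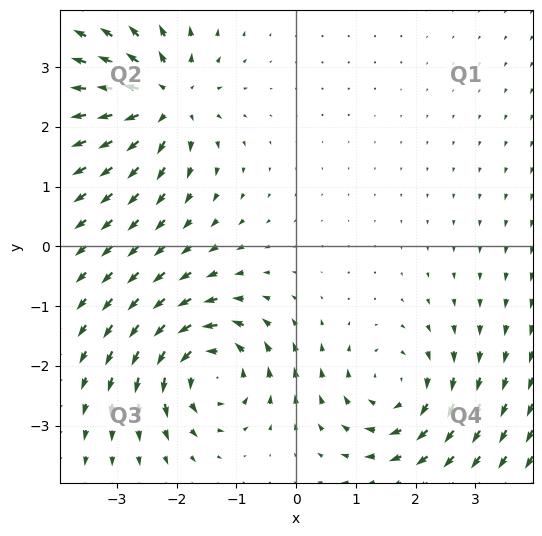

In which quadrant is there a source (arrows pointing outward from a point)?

The source sits at approximately (-2.2, 2.5), which lies in quadrant Q2. The divergence there is about +4, positive as expected for a source.

Q2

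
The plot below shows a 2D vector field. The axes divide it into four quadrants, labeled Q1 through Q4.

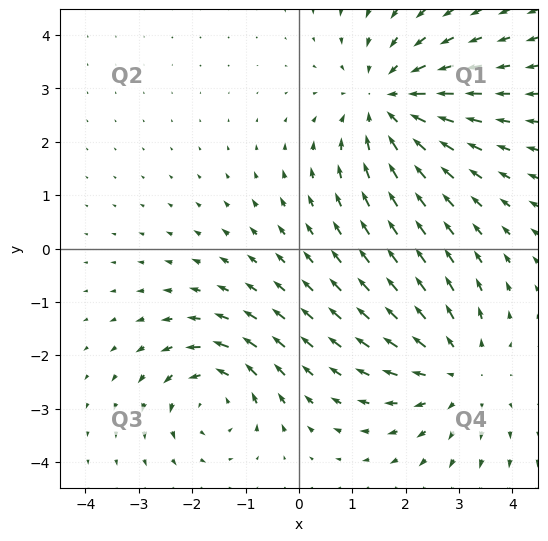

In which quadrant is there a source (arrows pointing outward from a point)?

The source sits at approximately (3.0, -2.3), which lies in quadrant Q4. The divergence there is about +2, positive as expected for a source.

Q4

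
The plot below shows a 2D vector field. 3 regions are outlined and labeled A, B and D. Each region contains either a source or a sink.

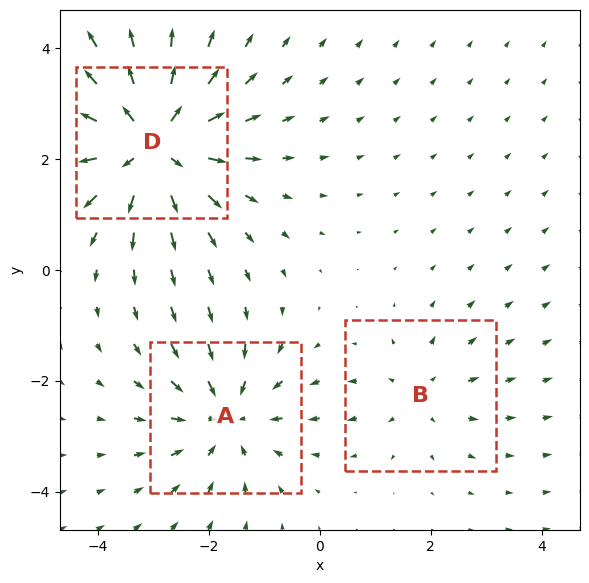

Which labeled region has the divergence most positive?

Divergence at each region's feature centre — A: about -3, B: about +2, D: about +5. Region D is most positive.

D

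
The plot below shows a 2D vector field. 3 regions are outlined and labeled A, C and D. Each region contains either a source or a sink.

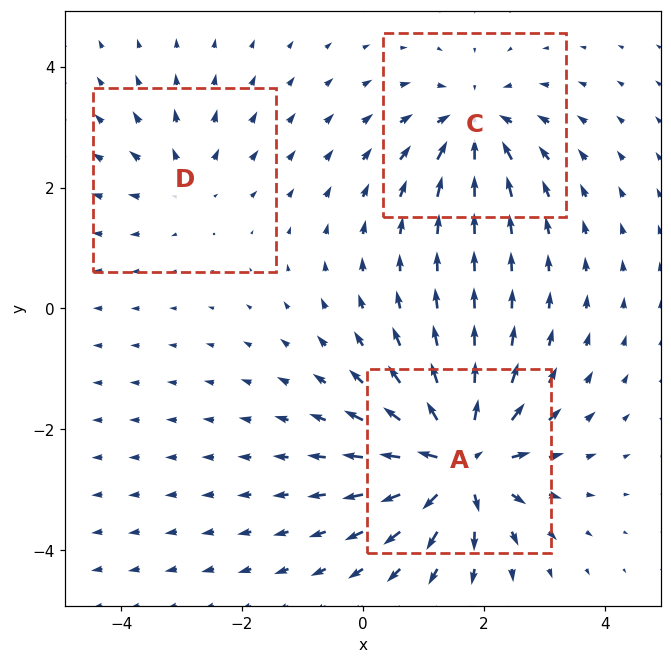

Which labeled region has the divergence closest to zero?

D

Divergence at each region's feature centre — A: about +7, C: about -4, D: about +2. Region D is closest to zero.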